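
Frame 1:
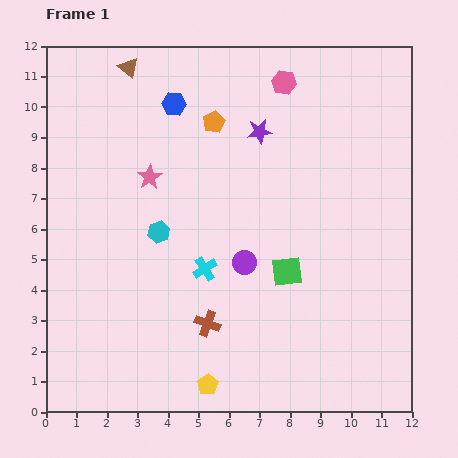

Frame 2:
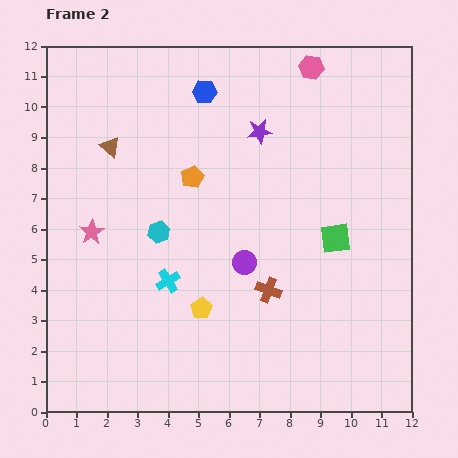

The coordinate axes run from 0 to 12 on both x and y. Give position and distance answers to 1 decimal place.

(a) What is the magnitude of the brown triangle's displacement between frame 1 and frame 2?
2.7

The brown triangle moved from (2.7, 11.3) to (2.1, 8.7), a distance of √(0.6² + 2.6²) ≈ 2.7.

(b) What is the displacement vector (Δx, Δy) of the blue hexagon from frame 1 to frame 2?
(1.0, 0.4)

The blue hexagon was at (4.2, 10.1) in frame 1 and (5.2, 10.5) in frame 2.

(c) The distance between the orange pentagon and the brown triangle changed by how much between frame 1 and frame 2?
-0.4

Distance in frame 1: 3.3. Distance in frame 2: 2.9.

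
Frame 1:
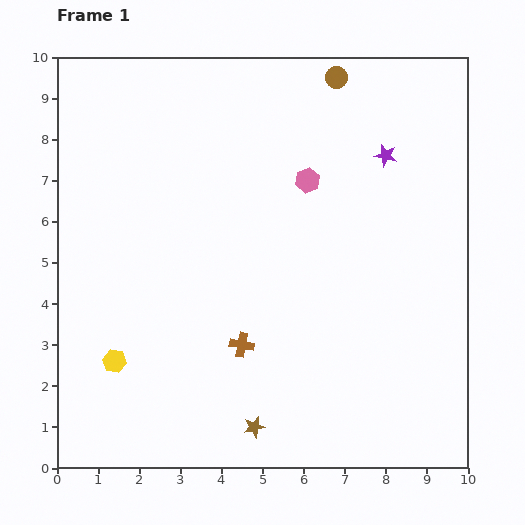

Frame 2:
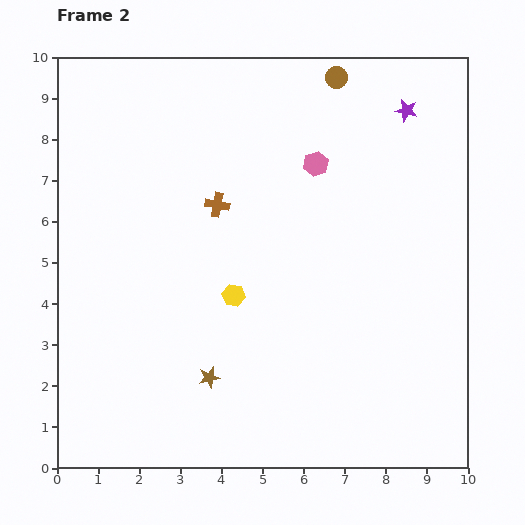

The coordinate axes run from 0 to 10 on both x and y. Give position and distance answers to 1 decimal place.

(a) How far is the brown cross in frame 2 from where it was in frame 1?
3.5

The brown cross moved from (4.5, 3.0) to (3.9, 6.4), a distance of √(0.6² + 3.4²) ≈ 3.5.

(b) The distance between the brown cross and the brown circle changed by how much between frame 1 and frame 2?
-2.7

Distance in frame 1: 6.9. Distance in frame 2: 4.2.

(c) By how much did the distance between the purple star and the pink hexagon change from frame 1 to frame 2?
+0.6

Distance in frame 1: 2.0. Distance in frame 2: 2.6.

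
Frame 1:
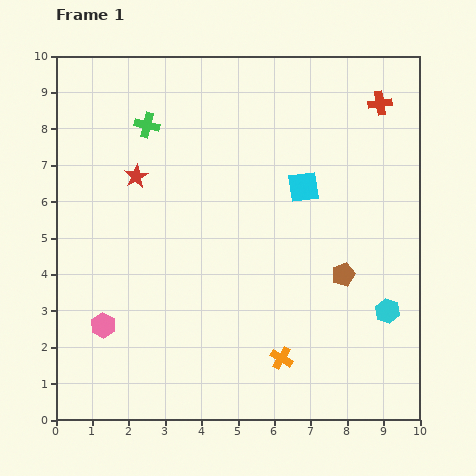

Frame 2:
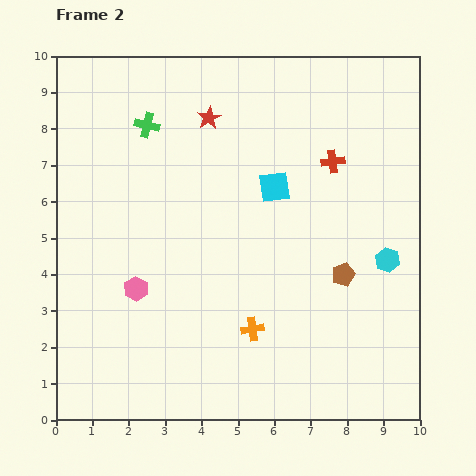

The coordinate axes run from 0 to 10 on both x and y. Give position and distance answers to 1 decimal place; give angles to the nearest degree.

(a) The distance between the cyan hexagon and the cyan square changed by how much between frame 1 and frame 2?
-0.4

Distance in frame 1: 4.1. Distance in frame 2: 3.7.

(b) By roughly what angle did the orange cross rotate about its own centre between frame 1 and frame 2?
39° counter-clockwise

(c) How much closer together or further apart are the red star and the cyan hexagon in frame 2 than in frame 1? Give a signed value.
-1.5

Distance in frame 1: 7.8. Distance in frame 2: 6.3.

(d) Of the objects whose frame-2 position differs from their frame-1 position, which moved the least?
the cyan square

(moved 0.8)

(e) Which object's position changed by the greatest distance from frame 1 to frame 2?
the red star

(moved 2.6; next 2.1)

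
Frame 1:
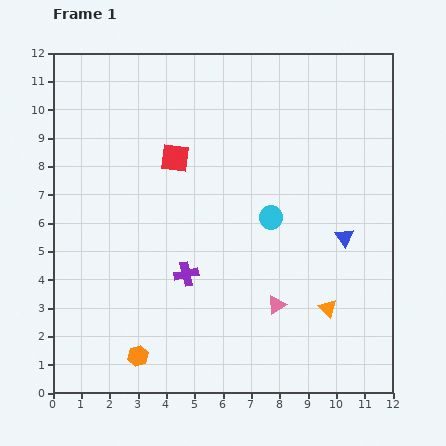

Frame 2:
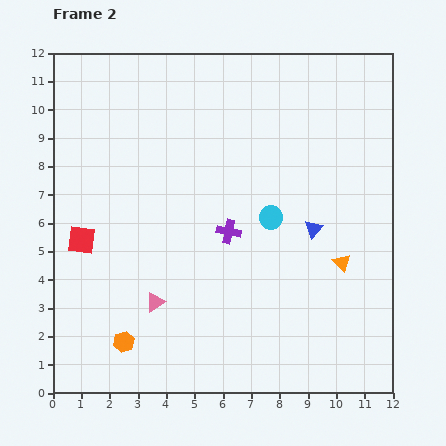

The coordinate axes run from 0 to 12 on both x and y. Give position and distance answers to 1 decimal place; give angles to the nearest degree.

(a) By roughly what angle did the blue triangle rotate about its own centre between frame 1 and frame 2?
16° clockwise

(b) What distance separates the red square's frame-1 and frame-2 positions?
4.4

The red square moved from (4.3, 8.3) to (1.0, 5.4), a distance of √(3.3² + 2.9²) ≈ 4.4.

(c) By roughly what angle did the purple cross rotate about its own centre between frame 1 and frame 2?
24° clockwise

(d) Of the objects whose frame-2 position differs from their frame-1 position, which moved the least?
the orange hexagon

(moved 0.7)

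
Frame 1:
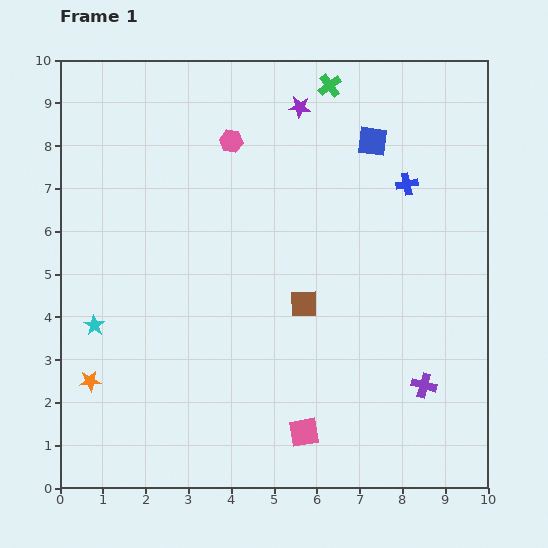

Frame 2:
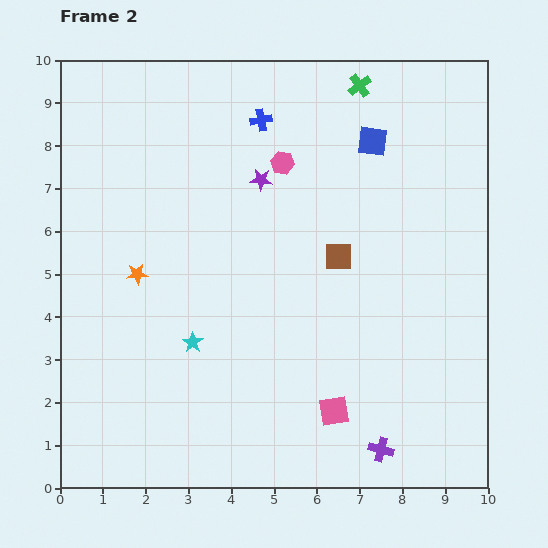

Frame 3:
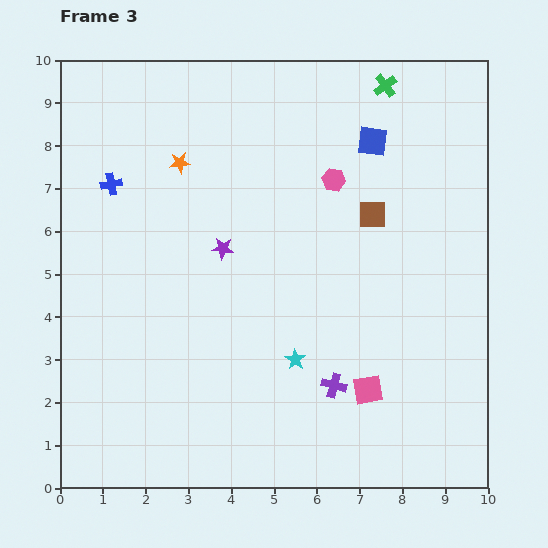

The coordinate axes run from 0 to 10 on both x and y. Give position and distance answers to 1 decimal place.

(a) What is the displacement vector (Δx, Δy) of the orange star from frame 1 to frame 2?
(1.1, 2.5)

The orange star was at (0.7, 2.5) in frame 1 and (1.8, 5.0) in frame 2.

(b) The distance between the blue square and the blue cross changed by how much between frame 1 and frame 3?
+4.9

Distance in frame 1: 1.3. Distance in frame 3: 6.2.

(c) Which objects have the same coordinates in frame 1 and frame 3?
the blue square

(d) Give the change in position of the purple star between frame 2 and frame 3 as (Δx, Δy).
(-0.9, -1.6)

The purple star was at (4.7, 7.2) in frame 2 and (3.8, 5.6) in frame 3.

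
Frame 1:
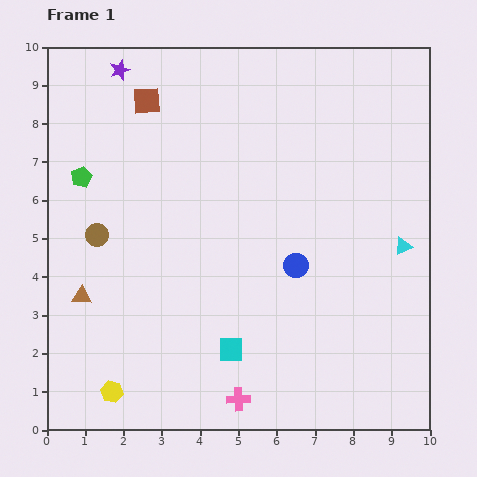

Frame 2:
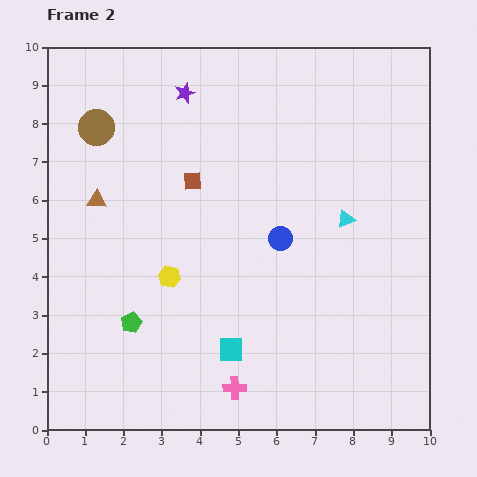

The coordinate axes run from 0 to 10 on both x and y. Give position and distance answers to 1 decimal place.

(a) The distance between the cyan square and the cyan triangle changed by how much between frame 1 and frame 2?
-0.7

Distance in frame 1: 5.2. Distance in frame 2: 4.5.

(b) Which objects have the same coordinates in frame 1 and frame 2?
the cyan square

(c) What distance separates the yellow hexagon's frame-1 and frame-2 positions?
3.4

The yellow hexagon moved from (1.7, 1.0) to (3.2, 4.0), a distance of √(1.5² + 3.0²) ≈ 3.4.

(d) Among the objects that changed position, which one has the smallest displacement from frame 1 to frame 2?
the pink cross

(moved 0.3)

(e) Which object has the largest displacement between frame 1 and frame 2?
the green pentagon

(moved 4.0; next 3.4)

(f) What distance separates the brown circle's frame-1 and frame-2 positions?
2.8

The brown circle moved from (1.3, 5.1) to (1.3, 7.9), a distance of √(0.0² + 2.8²) ≈ 2.8.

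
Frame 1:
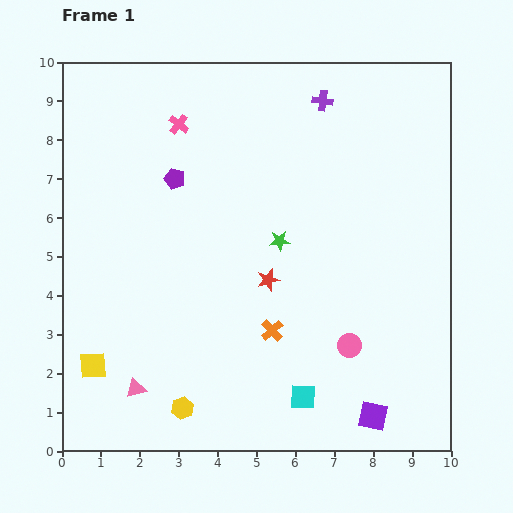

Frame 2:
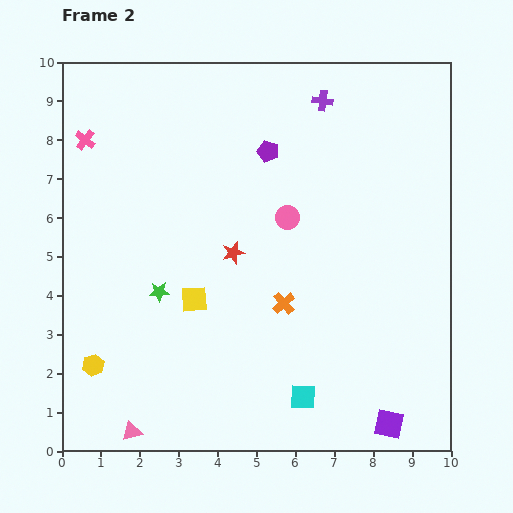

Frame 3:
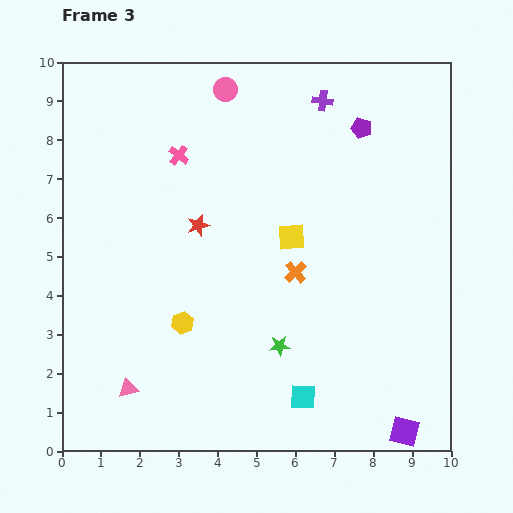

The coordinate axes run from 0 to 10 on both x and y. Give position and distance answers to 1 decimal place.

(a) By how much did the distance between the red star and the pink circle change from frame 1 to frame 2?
-1.0

Distance in frame 1: 2.7. Distance in frame 2: 1.7.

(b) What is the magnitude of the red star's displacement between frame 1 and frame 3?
2.3

The red star moved from (5.3, 4.4) to (3.5, 5.8), a distance of √(1.8² + 1.4²) ≈ 2.3.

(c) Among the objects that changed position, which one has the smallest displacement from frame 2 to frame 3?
the purple square

(moved 0.4)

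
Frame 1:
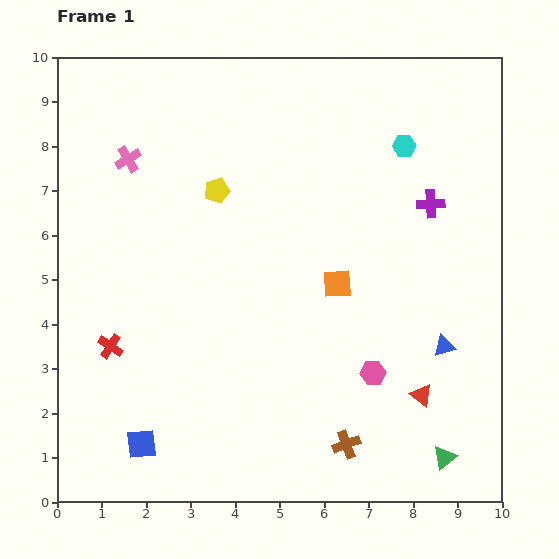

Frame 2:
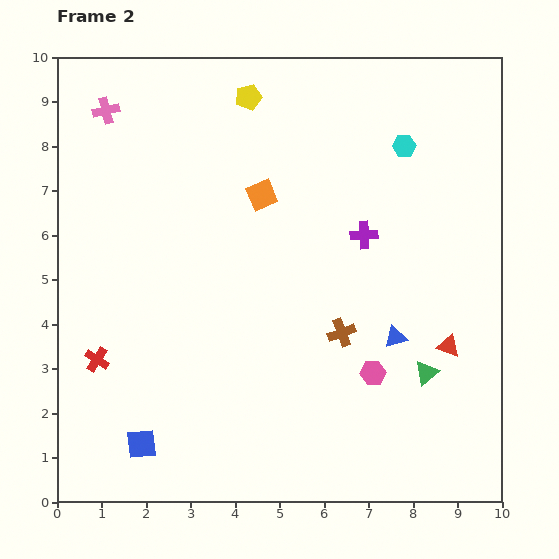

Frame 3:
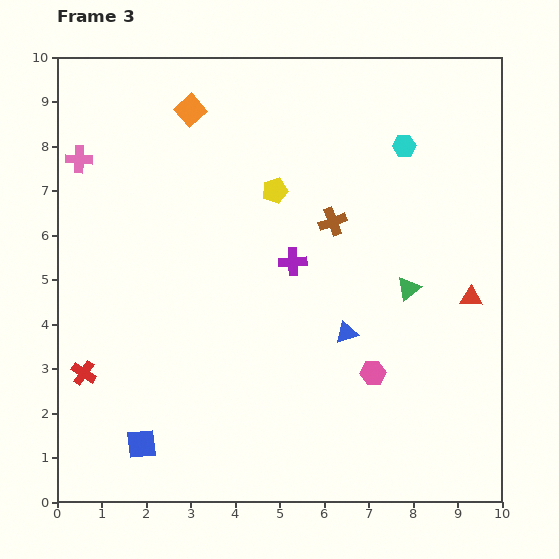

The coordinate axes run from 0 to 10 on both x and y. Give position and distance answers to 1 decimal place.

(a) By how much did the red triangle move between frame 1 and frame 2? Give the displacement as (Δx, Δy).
(0.6, 1.1)

The red triangle was at (8.2, 2.4) in frame 1 and (8.8, 3.5) in frame 2.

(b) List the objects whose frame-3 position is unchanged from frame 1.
the blue square, the cyan hexagon, the pink hexagon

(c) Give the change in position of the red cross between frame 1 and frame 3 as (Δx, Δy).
(-0.6, -0.6)

The red cross was at (1.2, 3.5) in frame 1 and (0.6, 2.9) in frame 3.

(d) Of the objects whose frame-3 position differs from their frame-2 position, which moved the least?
the red cross

(moved 0.4)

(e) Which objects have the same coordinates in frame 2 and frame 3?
the blue square, the cyan hexagon, the pink hexagon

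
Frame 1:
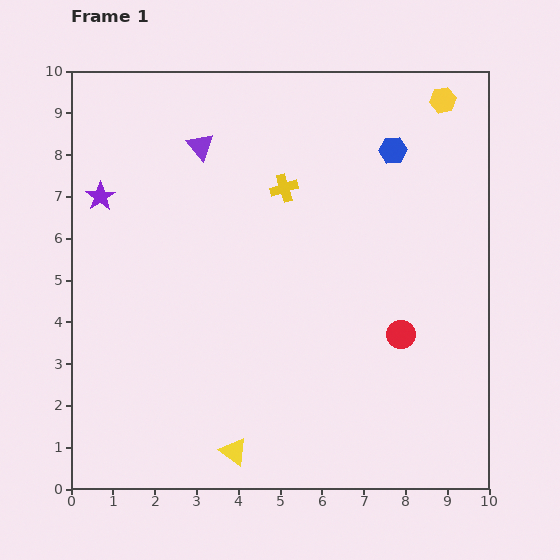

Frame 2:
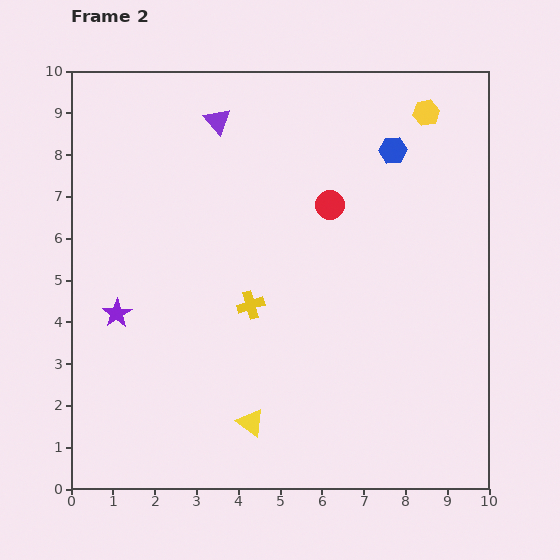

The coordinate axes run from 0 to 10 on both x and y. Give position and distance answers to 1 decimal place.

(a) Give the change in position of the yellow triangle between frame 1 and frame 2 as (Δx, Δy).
(0.4, 0.7)

The yellow triangle was at (3.9, 0.9) in frame 1 and (4.3, 1.6) in frame 2.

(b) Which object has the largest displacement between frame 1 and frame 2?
the red circle

(moved 3.5; next 2.9)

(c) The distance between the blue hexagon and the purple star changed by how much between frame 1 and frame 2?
+0.6

Distance in frame 1: 7.1. Distance in frame 2: 7.7.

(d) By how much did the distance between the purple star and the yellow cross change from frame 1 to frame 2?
-1.2

Distance in frame 1: 4.4. Distance in frame 2: 3.2.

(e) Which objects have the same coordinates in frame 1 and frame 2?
the blue hexagon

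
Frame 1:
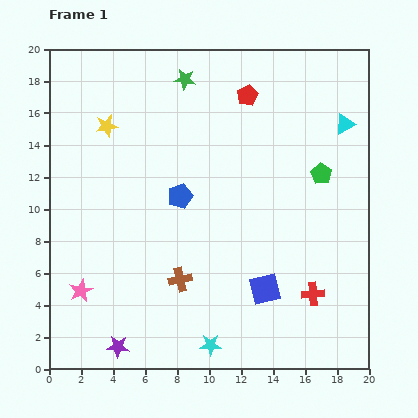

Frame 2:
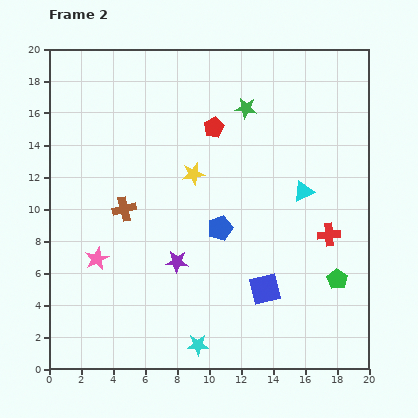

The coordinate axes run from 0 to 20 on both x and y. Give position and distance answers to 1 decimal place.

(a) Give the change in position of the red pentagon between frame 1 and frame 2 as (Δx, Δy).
(-2.1, -2.0)

The red pentagon was at (12.4, 17.1) in frame 1 and (10.3, 15.1) in frame 2.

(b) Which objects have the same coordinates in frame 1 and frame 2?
the blue square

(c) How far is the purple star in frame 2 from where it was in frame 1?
6.5

The purple star moved from (4.3, 1.4) to (8.0, 6.7), a distance of √(3.7² + 5.3²) ≈ 6.5.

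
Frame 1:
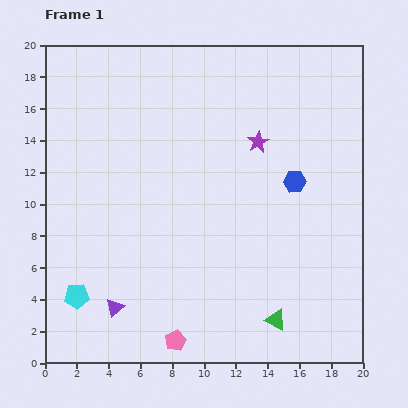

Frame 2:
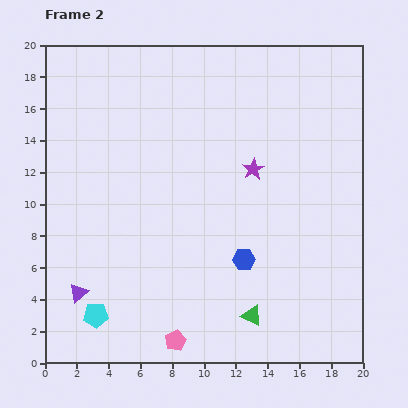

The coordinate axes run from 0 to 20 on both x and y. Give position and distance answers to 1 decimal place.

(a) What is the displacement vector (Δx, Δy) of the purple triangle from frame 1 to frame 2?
(-2.3, 0.9)

The purple triangle was at (4.4, 3.5) in frame 1 and (2.1, 4.4) in frame 2.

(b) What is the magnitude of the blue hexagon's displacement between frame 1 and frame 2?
5.9

The blue hexagon moved from (15.7, 11.4) to (12.5, 6.5), a distance of √(3.2² + 4.9²) ≈ 5.9.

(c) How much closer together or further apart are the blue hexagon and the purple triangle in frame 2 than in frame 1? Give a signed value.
-3.2

Distance in frame 1: 13.8. Distance in frame 2: 10.6.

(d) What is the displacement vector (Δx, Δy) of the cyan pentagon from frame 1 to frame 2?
(1.2, -1.2)

The cyan pentagon was at (2.0, 4.2) in frame 1 and (3.2, 3.0) in frame 2.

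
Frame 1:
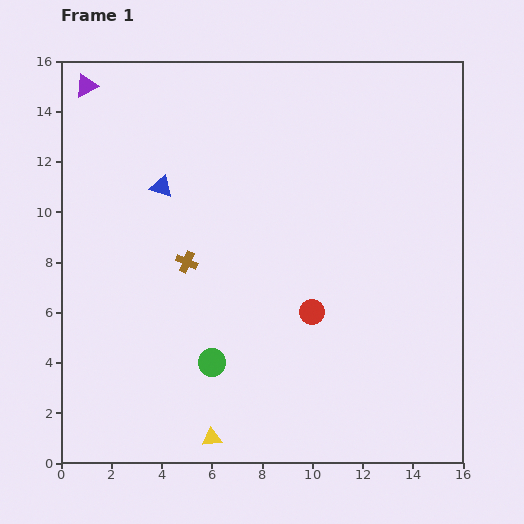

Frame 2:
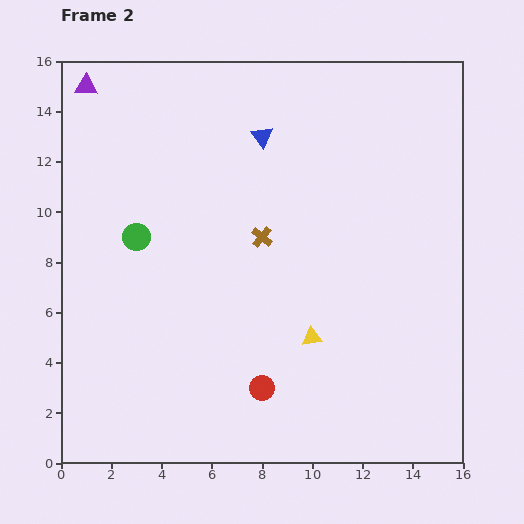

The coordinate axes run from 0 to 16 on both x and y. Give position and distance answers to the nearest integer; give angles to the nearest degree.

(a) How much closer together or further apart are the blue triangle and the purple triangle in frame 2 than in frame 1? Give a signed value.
+2

Distance in frame 1: 5. Distance in frame 2: 7.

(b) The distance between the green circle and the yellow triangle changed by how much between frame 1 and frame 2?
+5

Distance in frame 1: 3. Distance in frame 2: 8.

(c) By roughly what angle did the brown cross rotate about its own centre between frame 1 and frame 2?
16° clockwise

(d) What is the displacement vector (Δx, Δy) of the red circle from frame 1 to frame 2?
(-2, -3)

The red circle was at (10, 6) in frame 1 and (8, 3) in frame 2.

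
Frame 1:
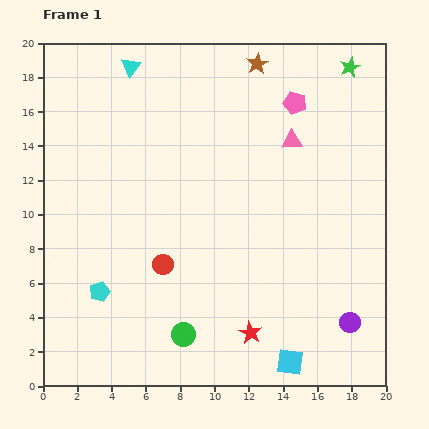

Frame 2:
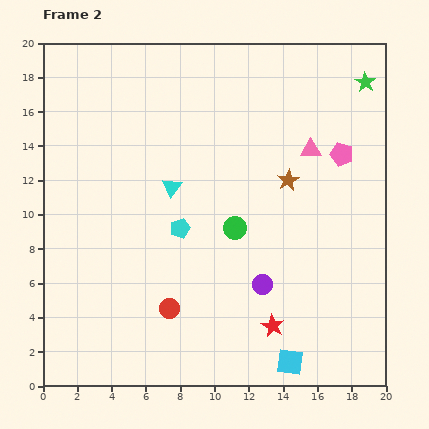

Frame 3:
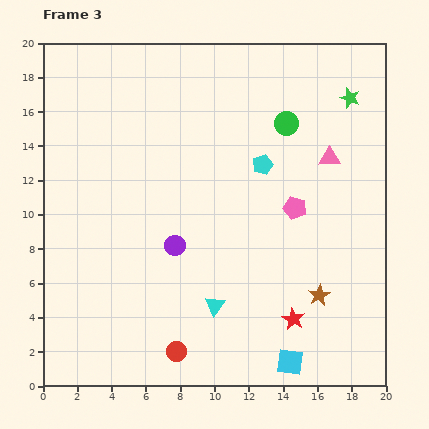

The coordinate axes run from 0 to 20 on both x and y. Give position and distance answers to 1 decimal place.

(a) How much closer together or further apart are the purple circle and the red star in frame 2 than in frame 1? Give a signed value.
-3.3

Distance in frame 1: 5.8. Distance in frame 2: 2.5.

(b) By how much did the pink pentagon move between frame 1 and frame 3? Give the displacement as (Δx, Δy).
(0.0, -6.1)

The pink pentagon was at (14.7, 16.5) in frame 1 and (14.7, 10.4) in frame 3.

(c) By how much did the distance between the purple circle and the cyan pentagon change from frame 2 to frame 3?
+1.1

Distance in frame 2: 5.8. Distance in frame 3: 6.9.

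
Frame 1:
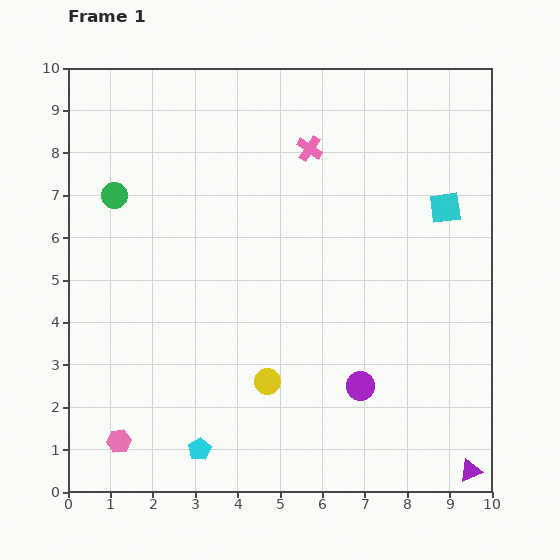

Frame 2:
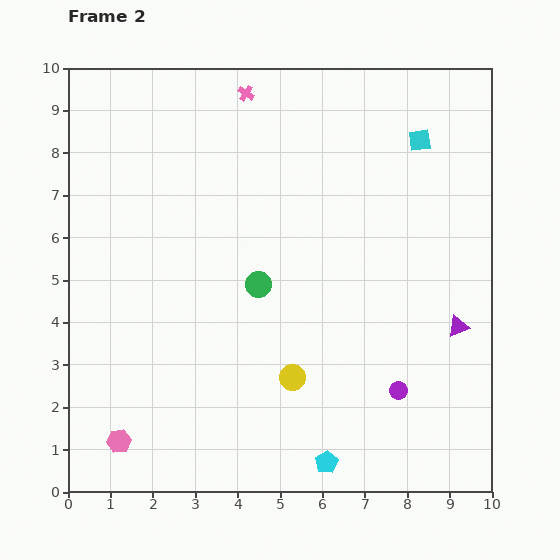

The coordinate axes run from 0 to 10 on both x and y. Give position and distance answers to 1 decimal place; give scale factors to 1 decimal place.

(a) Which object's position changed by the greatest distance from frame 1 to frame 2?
the green circle

(moved 4.0; next 3.4)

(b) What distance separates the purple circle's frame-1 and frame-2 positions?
0.9

The purple circle moved from (6.9, 2.5) to (7.8, 2.4), a distance of √(0.9² + 0.1²) ≈ 0.9.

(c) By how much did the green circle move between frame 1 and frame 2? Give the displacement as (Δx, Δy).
(3.4, -2.1)

The green circle was at (1.1, 7.0) in frame 1 and (4.5, 4.9) in frame 2.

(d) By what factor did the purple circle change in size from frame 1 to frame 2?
0.6×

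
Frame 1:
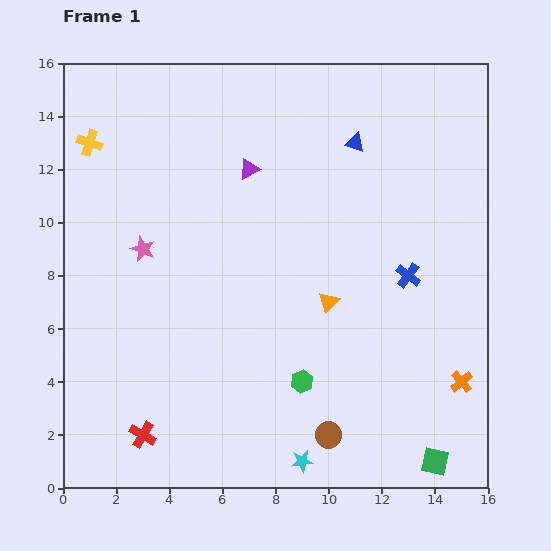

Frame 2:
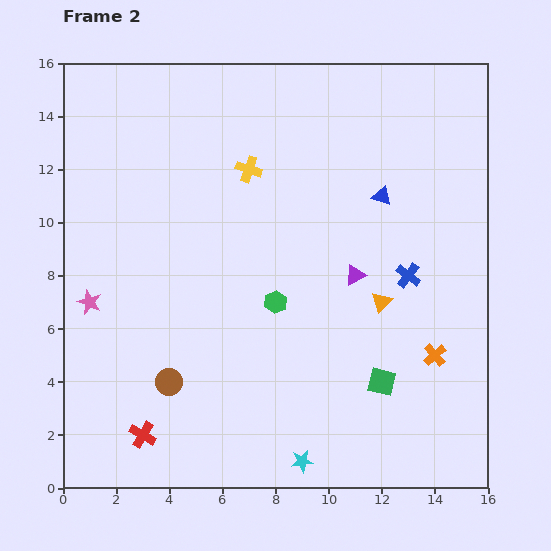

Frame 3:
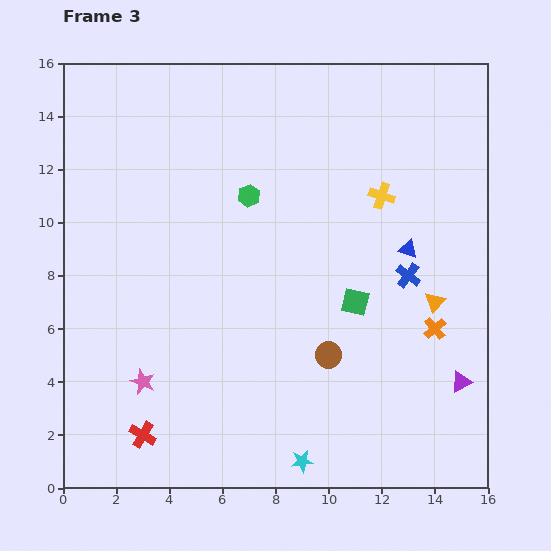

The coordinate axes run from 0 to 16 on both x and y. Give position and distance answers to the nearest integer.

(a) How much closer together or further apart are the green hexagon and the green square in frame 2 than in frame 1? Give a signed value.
-1

Distance in frame 1: 6. Distance in frame 2: 5.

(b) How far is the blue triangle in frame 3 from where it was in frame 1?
4

The blue triangle moved from (11, 13) to (13, 9), a distance of √(2² + 4²) ≈ 4.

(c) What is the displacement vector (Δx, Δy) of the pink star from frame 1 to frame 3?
(0, -5)

The pink star was at (3, 9) in frame 1 and (3, 4) in frame 3.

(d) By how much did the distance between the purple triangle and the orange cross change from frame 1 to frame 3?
-9

Distance in frame 1: 11. Distance in frame 3: 2.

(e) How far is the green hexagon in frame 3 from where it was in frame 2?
4

The green hexagon moved from (8, 7) to (7, 11), a distance of √(1² + 4²) ≈ 4.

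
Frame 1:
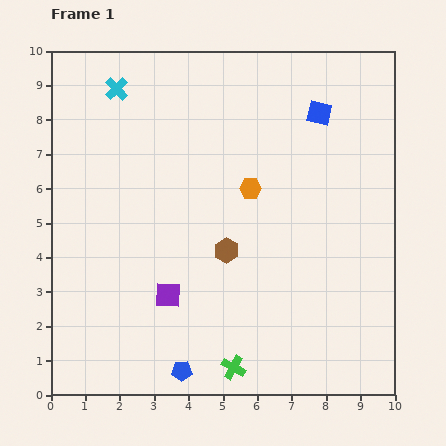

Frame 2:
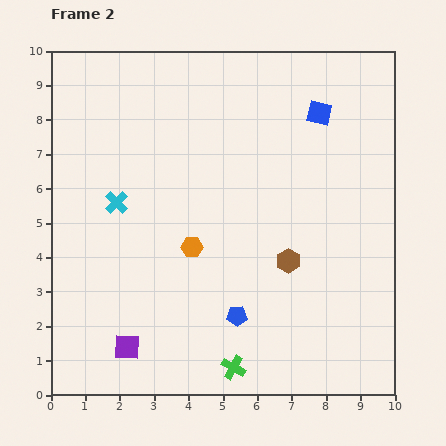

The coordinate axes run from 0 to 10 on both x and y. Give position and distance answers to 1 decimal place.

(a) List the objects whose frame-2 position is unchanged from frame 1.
the green cross, the blue square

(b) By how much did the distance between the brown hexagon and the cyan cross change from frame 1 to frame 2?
-0.4

Distance in frame 1: 5.7. Distance in frame 2: 5.3.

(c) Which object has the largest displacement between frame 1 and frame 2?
the cyan cross

(moved 3.3; next 2.4)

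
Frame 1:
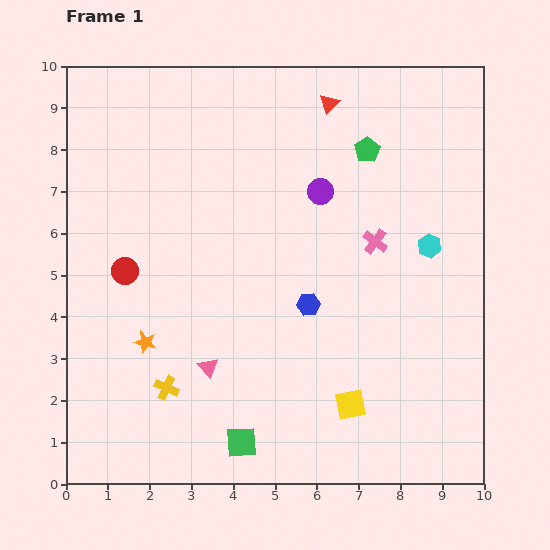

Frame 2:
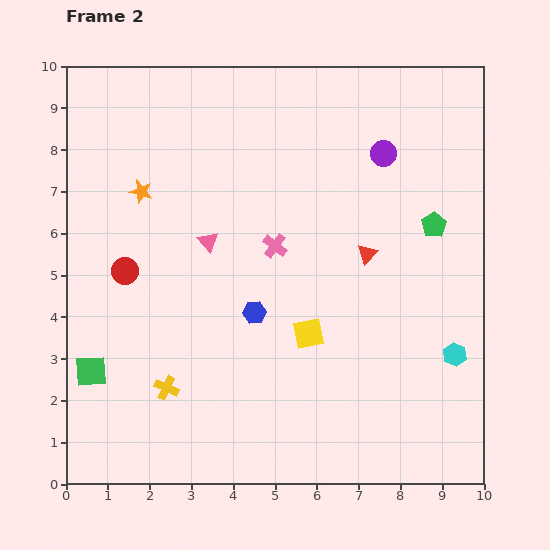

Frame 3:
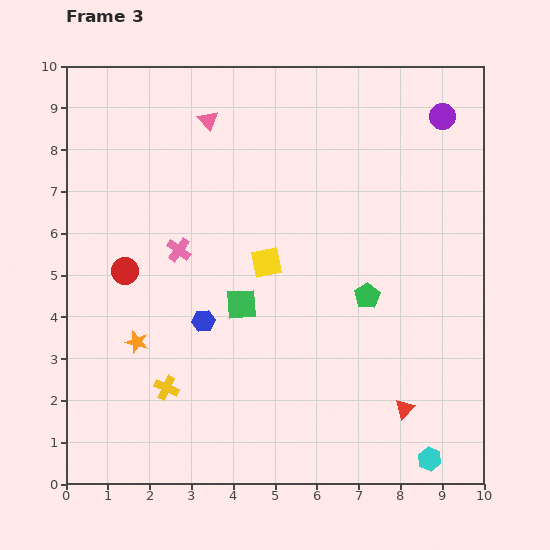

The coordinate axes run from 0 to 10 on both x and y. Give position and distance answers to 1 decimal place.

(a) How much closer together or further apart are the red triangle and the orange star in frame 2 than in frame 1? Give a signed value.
-1.6

Distance in frame 1: 7.2. Distance in frame 2: 5.6.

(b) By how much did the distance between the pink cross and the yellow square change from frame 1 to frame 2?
-1.7

Distance in frame 1: 3.9. Distance in frame 2: 2.2.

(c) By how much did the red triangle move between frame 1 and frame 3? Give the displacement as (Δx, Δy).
(1.8, -7.3)

The red triangle was at (6.3, 9.1) in frame 1 and (8.1, 1.8) in frame 3.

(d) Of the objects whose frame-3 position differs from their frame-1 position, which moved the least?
the orange star

(moved 0.2)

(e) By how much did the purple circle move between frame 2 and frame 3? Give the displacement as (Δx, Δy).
(1.4, 0.9)

The purple circle was at (7.6, 7.9) in frame 2 and (9.0, 8.8) in frame 3.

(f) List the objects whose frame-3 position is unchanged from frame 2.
the red circle, the yellow cross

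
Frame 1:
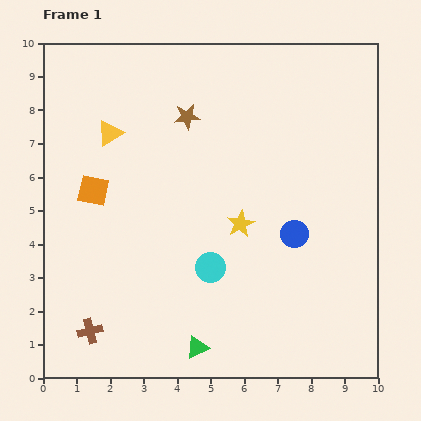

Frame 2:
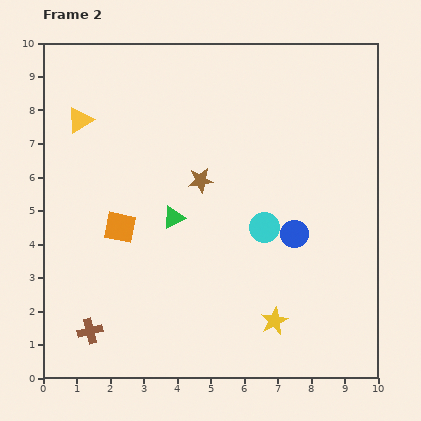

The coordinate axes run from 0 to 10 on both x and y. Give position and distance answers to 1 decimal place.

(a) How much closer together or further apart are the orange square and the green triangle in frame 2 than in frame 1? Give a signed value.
-4.0

Distance in frame 1: 5.6. Distance in frame 2: 1.6.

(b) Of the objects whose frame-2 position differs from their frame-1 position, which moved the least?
the yellow triangle

(moved 1.0)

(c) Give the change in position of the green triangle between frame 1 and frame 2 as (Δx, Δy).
(-0.7, 3.9)

The green triangle was at (4.6, 0.9) in frame 1 and (3.9, 4.8) in frame 2.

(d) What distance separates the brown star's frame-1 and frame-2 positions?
1.9

The brown star moved from (4.3, 7.8) to (4.7, 5.9), a distance of √(0.4² + 1.9²) ≈ 1.9.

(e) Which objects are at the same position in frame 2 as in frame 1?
the brown cross, the blue circle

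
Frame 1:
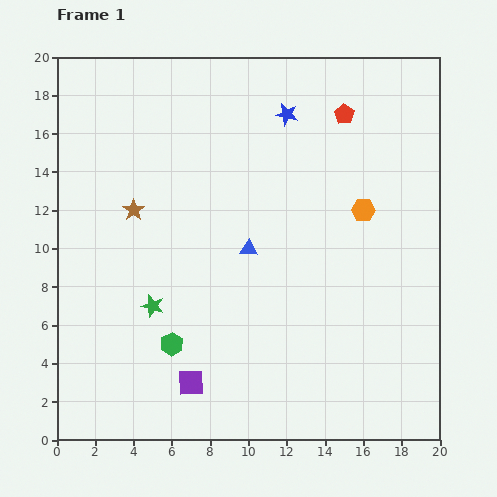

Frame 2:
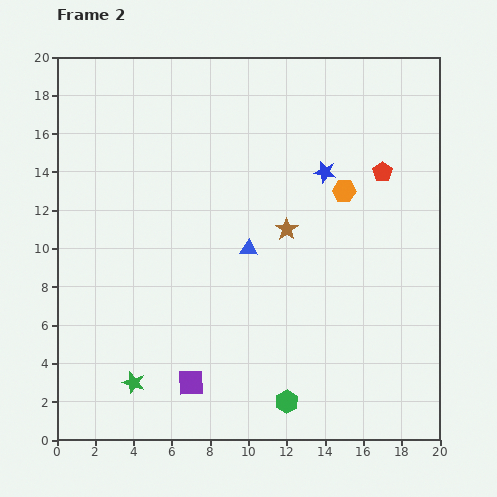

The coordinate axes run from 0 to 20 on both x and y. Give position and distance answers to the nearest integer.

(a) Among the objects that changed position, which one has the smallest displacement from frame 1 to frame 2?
the orange hexagon

(moved 1)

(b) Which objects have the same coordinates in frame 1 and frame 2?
the blue triangle, the purple square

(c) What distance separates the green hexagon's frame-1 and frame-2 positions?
7

The green hexagon moved from (6, 5) to (12, 2), a distance of √(6² + 3²) ≈ 7.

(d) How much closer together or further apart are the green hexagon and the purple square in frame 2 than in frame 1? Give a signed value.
+3

Distance in frame 1: 2. Distance in frame 2: 5.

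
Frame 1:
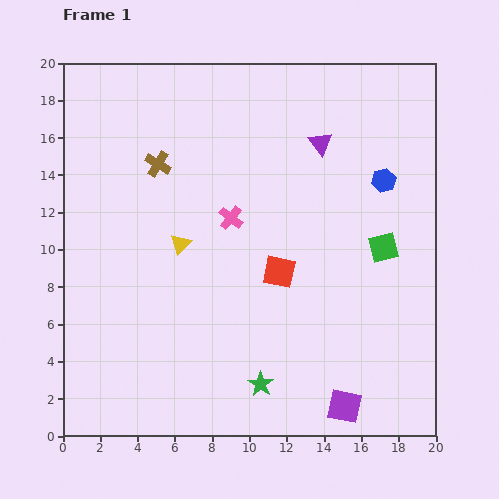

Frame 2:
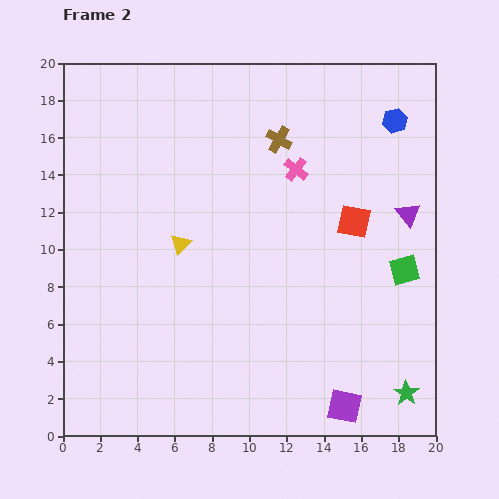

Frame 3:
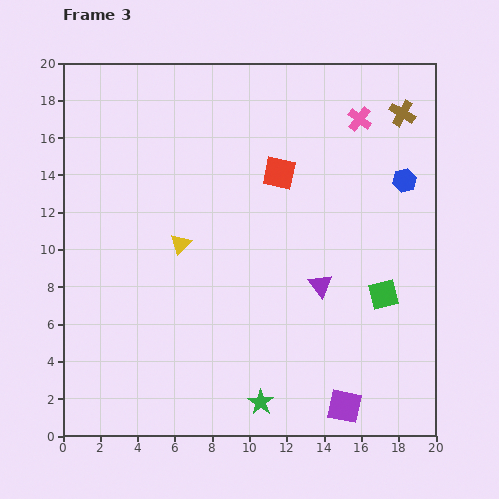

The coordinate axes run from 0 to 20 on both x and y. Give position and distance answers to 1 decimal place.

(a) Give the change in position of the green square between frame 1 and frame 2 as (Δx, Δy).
(1.1, -1.2)

The green square was at (17.2, 10.1) in frame 1 and (18.3, 8.9) in frame 2.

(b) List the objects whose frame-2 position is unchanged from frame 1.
the yellow triangle, the purple square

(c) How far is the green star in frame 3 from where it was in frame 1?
1.0

The green star moved from (10.6, 2.8) to (10.6, 1.8), a distance of √(0.0² + 1.0²) ≈ 1.0.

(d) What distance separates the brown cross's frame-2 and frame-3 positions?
6.7

The brown cross moved from (11.6, 15.9) to (18.2, 17.3), a distance of √(6.6² + 1.4²) ≈ 6.7.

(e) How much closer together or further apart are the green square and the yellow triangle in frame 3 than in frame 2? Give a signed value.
-0.9

Distance in frame 2: 12.1. Distance in frame 3: 11.2.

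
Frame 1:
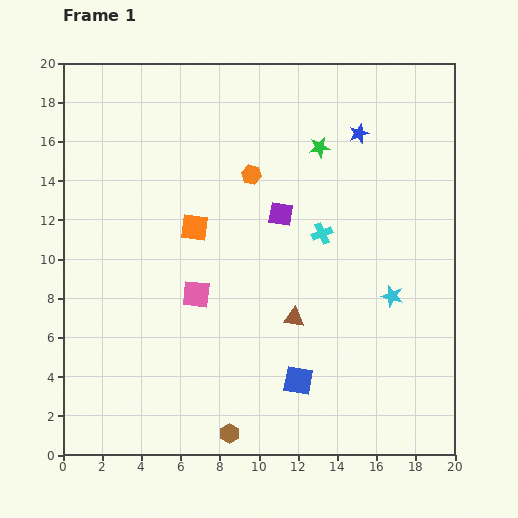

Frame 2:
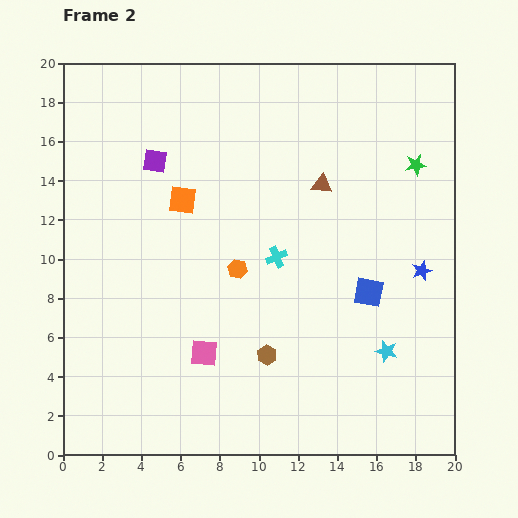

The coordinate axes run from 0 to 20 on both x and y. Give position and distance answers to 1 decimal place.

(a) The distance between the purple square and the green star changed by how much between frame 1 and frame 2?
+9.4

Distance in frame 1: 3.9. Distance in frame 2: 13.3.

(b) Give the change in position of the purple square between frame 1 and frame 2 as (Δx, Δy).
(-6.4, 2.7)

The purple square was at (11.1, 12.3) in frame 1 and (4.7, 15.0) in frame 2.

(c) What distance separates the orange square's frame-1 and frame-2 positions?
1.5

The orange square moved from (6.7, 11.6) to (6.1, 13.0), a distance of √(0.6² + 1.4²) ≈ 1.5.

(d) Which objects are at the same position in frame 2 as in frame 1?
none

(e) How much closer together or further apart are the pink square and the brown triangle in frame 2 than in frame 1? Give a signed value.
+5.4

Distance in frame 1: 5.1. Distance in frame 2: 10.5.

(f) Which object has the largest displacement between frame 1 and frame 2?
the blue star

(moved 7.7; next 6.9)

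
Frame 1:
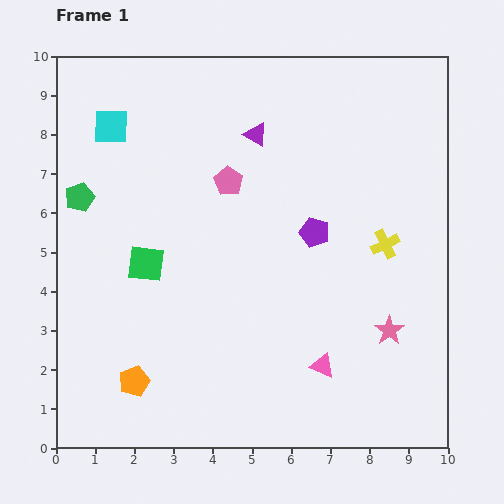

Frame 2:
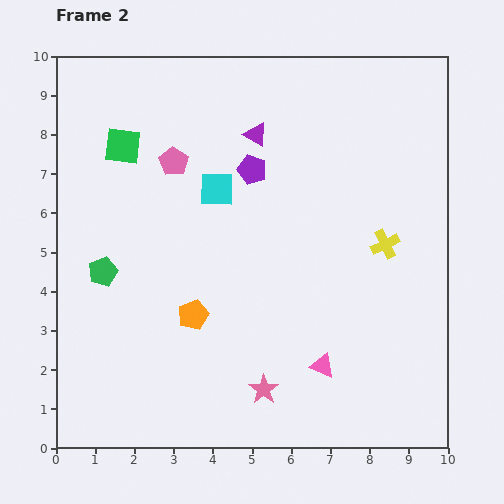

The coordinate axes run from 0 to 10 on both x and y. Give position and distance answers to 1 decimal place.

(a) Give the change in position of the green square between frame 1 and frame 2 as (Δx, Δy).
(-0.6, 3.0)

The green square was at (2.3, 4.7) in frame 1 and (1.7, 7.7) in frame 2.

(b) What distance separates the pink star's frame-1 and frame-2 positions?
3.5

The pink star moved from (8.5, 3.0) to (5.3, 1.5), a distance of √(3.2² + 1.5²) ≈ 3.5.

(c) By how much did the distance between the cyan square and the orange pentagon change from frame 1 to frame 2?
-3.2

Distance in frame 1: 6.5. Distance in frame 2: 3.3.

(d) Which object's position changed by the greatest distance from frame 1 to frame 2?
the pink star

(moved 3.5; next 3.1)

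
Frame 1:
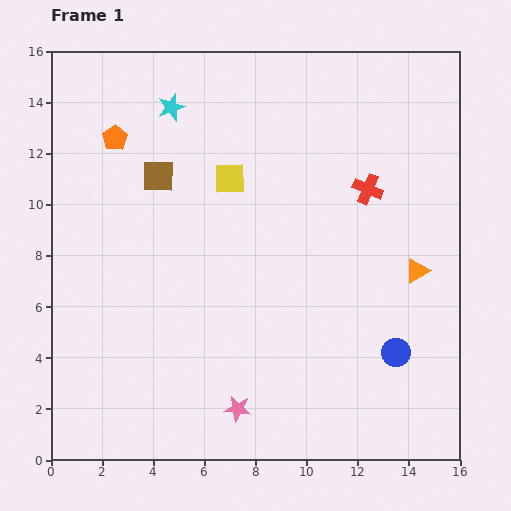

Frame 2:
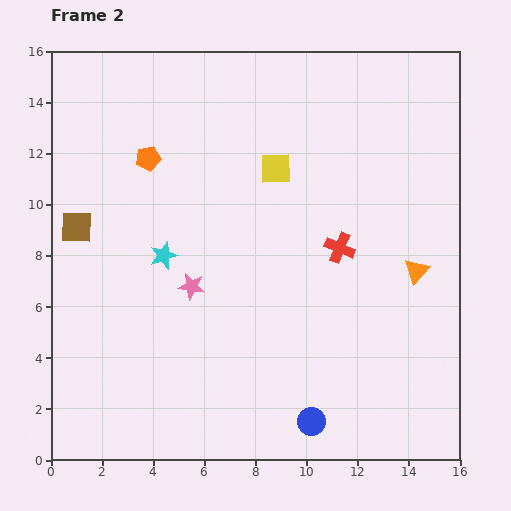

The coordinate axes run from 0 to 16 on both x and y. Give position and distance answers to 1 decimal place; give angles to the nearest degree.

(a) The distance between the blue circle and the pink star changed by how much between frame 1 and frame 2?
+0.5

Distance in frame 1: 6.6. Distance in frame 2: 7.1.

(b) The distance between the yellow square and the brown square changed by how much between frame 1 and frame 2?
+5.3

Distance in frame 1: 2.8. Distance in frame 2: 8.1.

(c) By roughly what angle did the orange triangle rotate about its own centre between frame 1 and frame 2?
16° counter-clockwise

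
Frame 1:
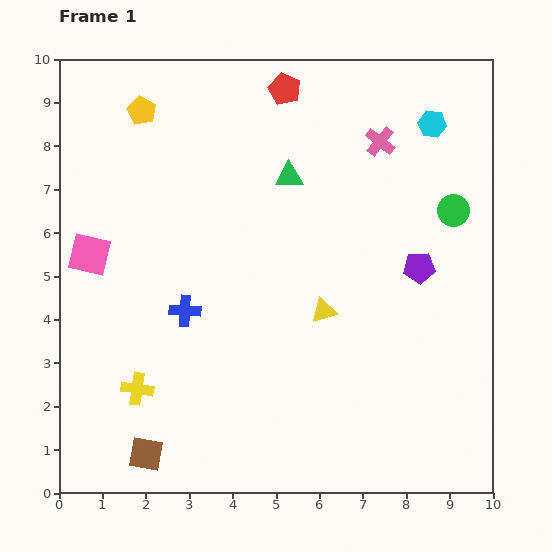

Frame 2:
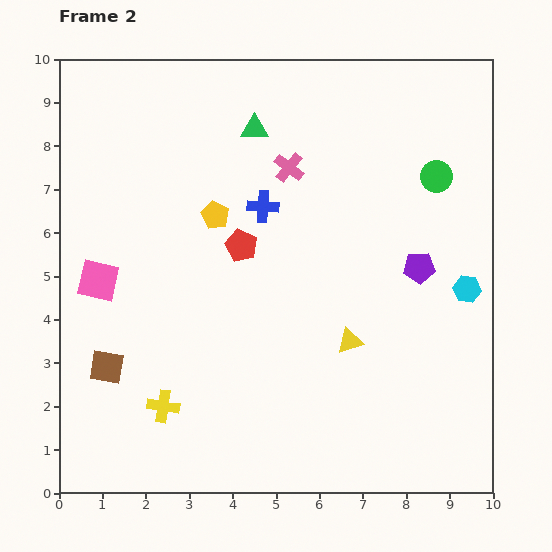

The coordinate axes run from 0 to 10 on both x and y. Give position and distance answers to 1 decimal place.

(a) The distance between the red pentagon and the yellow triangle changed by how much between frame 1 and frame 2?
-1.9

Distance in frame 1: 5.2. Distance in frame 2: 3.3.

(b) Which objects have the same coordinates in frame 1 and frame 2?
the purple pentagon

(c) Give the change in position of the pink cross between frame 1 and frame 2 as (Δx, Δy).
(-2.1, -0.6)

The pink cross was at (7.4, 8.1) in frame 1 and (5.3, 7.5) in frame 2.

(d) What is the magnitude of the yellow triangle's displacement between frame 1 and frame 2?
0.9

The yellow triangle moved from (6.1, 4.2) to (6.7, 3.5), a distance of √(0.6² + 0.7²) ≈ 0.9.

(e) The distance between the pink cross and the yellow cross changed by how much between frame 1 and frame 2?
-1.8

Distance in frame 1: 8.0. Distance in frame 2: 6.2.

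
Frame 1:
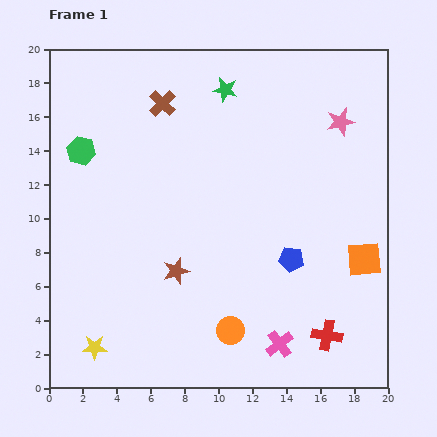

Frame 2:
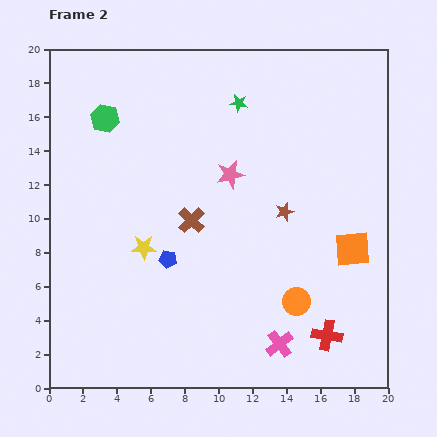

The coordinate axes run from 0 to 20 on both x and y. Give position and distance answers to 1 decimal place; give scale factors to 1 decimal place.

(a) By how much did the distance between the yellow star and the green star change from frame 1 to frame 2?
-6.8

Distance in frame 1: 17.0. Distance in frame 2: 10.2.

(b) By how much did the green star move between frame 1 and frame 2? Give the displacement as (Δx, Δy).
(0.8, -0.8)

The green star was at (10.4, 17.6) in frame 1 and (11.2, 16.8) in frame 2.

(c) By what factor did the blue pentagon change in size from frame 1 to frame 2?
0.7×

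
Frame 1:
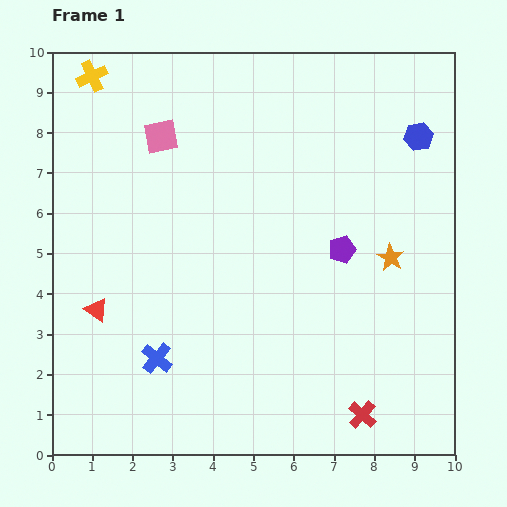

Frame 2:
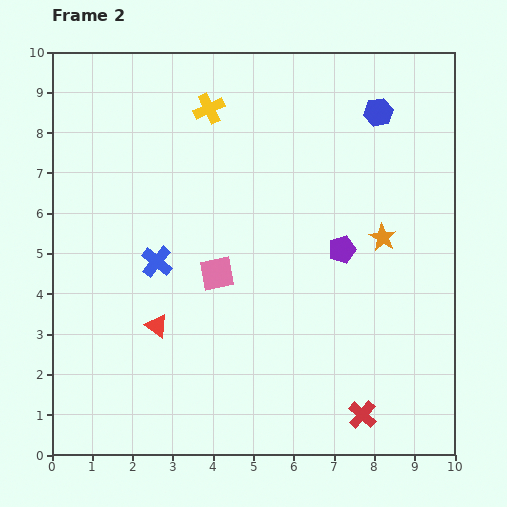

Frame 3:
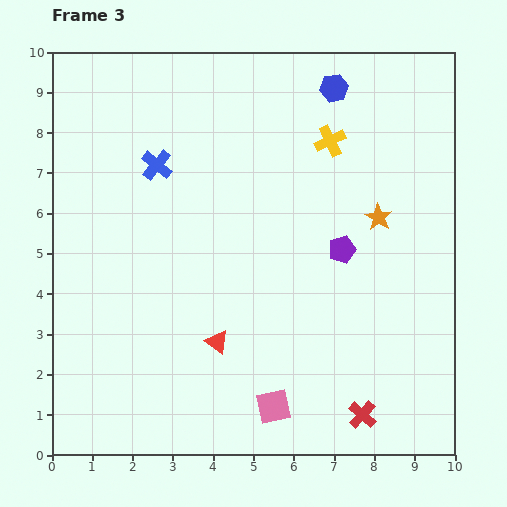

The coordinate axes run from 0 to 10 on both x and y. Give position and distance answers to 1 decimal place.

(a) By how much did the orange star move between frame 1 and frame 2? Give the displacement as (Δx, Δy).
(-0.2, 0.5)

The orange star was at (8.4, 4.9) in frame 1 and (8.2, 5.4) in frame 2.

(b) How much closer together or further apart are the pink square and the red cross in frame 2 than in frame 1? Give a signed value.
-3.5

Distance in frame 1: 8.5. Distance in frame 2: 5.0.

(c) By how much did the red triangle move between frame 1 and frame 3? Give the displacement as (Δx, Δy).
(3.0, -0.8)

The red triangle was at (1.1, 3.6) in frame 1 and (4.1, 2.8) in frame 3.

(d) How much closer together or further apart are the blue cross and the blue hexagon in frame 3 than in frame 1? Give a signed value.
-3.7

Distance in frame 1: 8.5. Distance in frame 3: 4.8.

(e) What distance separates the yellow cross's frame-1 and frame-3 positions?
6.1

The yellow cross moved from (1.0, 9.4) to (6.9, 7.8), a distance of √(5.9² + 1.6²) ≈ 6.1.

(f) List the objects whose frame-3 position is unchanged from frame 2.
the red cross, the purple pentagon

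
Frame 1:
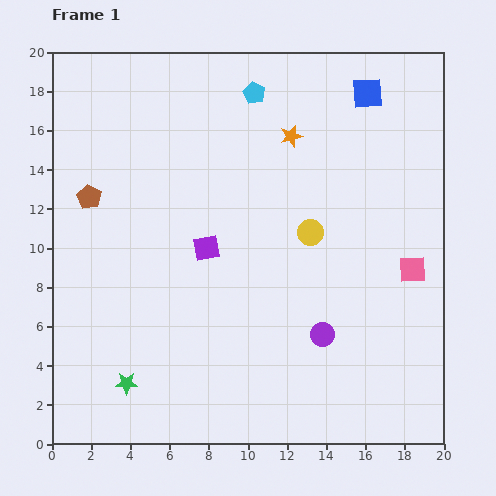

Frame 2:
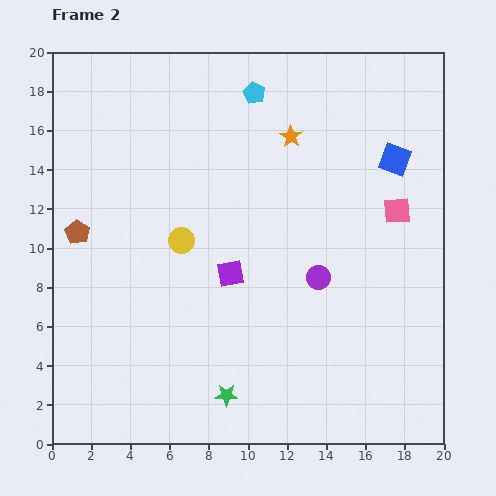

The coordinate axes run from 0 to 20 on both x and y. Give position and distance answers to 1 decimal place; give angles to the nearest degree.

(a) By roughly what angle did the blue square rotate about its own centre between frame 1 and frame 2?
23° clockwise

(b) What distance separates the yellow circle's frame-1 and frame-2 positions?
6.6

The yellow circle moved from (13.2, 10.8) to (6.6, 10.4), a distance of √(6.6² + 0.4²) ≈ 6.6.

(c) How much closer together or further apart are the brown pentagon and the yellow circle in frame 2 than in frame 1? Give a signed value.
-6.1

Distance in frame 1: 11.4. Distance in frame 2: 5.3.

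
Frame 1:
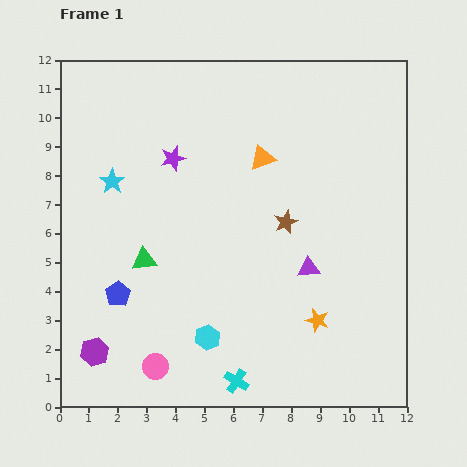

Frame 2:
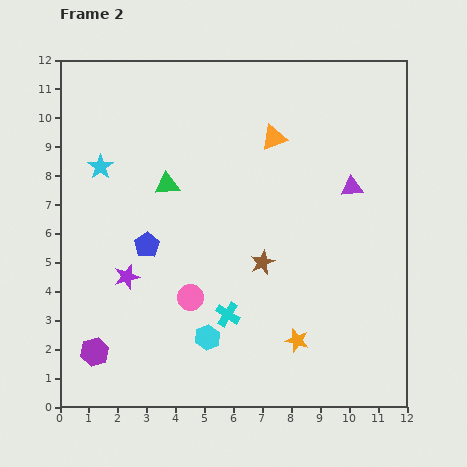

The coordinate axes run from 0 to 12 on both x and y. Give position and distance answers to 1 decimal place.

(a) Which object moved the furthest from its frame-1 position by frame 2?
the purple star

(moved 4.4; next 3.2)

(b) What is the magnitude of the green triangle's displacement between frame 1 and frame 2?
2.7

The green triangle moved from (2.9, 5.1) to (3.7, 7.7), a distance of √(0.8² + 2.6²) ≈ 2.7.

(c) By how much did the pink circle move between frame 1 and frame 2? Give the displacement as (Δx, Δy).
(1.2, 2.4)

The pink circle was at (3.3, 1.4) in frame 1 and (4.5, 3.8) in frame 2.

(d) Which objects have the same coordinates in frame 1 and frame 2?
the cyan hexagon, the purple hexagon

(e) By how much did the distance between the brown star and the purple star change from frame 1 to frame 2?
+0.2

Distance in frame 1: 4.5. Distance in frame 2: 4.7.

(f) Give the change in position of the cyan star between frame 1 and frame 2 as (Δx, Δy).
(-0.4, 0.5)

The cyan star was at (1.8, 7.8) in frame 1 and (1.4, 8.3) in frame 2.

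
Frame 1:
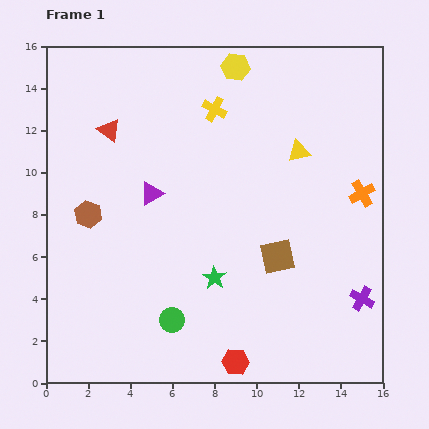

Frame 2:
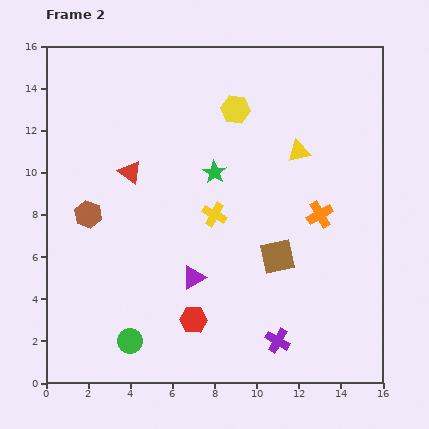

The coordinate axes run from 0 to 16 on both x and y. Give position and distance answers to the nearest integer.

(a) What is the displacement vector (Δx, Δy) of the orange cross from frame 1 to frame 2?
(-2, -1)

The orange cross was at (15, 9) in frame 1 and (13, 8) in frame 2.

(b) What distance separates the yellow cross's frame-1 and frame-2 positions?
5

The yellow cross moved from (8, 13) to (8, 8), a distance of √(0² + 5²) ≈ 5.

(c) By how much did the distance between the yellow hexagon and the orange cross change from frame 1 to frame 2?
-2

Distance in frame 1: 8. Distance in frame 2: 6.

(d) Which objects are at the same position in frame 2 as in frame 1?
the brown square, the brown hexagon, the yellow triangle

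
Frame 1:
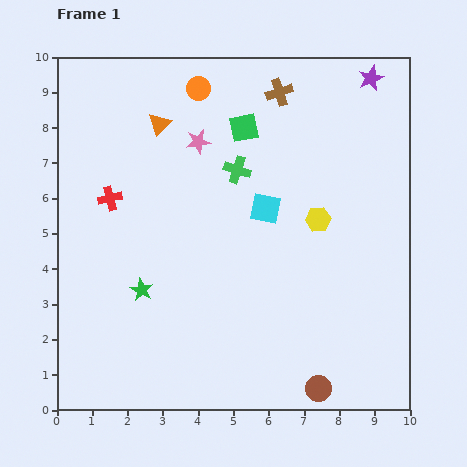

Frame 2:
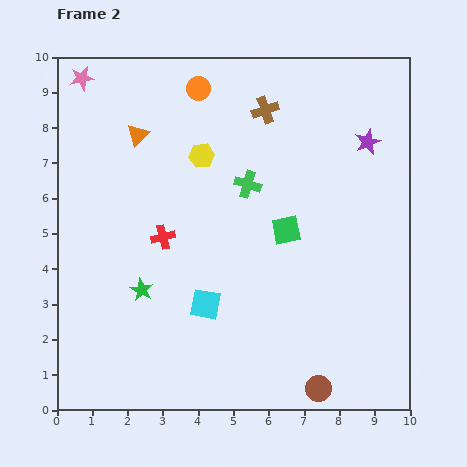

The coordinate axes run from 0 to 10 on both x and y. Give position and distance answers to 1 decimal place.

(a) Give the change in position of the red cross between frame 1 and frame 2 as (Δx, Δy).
(1.5, -1.1)

The red cross was at (1.5, 6.0) in frame 1 and (3.0, 4.9) in frame 2.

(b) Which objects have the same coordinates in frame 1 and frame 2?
the green star, the brown circle, the orange circle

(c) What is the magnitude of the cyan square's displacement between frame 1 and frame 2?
3.2

The cyan square moved from (5.9, 5.7) to (4.2, 3.0), a distance of √(1.7² + 2.7²) ≈ 3.2.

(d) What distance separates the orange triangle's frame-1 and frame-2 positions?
0.7

The orange triangle moved from (2.9, 8.1) to (2.3, 7.8), a distance of √(0.6² + 0.3²) ≈ 0.7.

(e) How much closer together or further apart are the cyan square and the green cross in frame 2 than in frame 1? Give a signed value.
+2.2

Distance in frame 1: 1.4. Distance in frame 2: 3.6.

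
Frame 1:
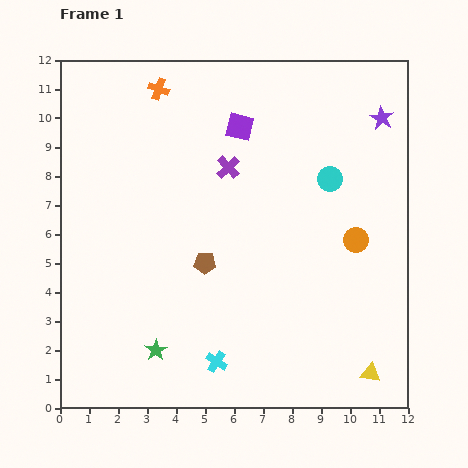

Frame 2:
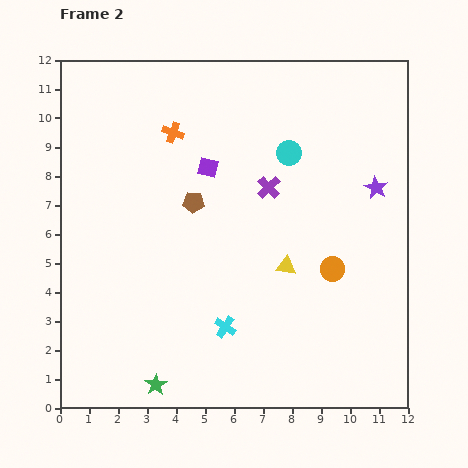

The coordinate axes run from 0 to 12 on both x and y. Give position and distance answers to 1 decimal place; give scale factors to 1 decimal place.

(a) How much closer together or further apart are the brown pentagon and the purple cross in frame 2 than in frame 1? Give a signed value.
-0.8

Distance in frame 1: 3.4. Distance in frame 2: 2.6.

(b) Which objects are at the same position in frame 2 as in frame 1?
none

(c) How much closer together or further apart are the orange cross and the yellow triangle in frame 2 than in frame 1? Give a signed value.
-6.2

Distance in frame 1: 12.2. Distance in frame 2: 6.0.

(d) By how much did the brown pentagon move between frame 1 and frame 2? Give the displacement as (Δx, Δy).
(-0.4, 2.1)

The brown pentagon was at (5.0, 5.0) in frame 1 and (4.6, 7.1) in frame 2.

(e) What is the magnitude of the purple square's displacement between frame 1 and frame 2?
1.8

The purple square moved from (6.2, 9.7) to (5.1, 8.3), a distance of √(1.1² + 1.4²) ≈ 1.8.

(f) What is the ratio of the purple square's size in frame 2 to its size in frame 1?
0.7×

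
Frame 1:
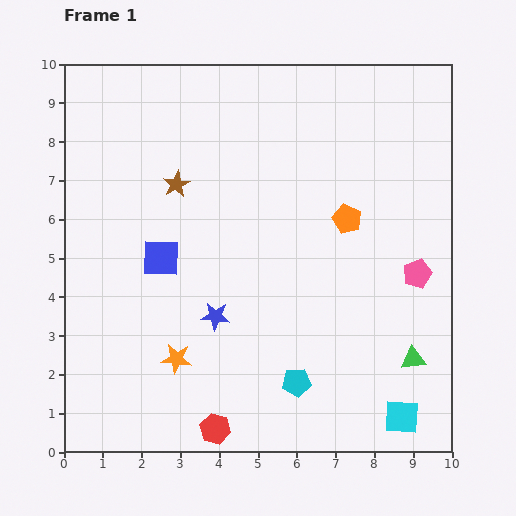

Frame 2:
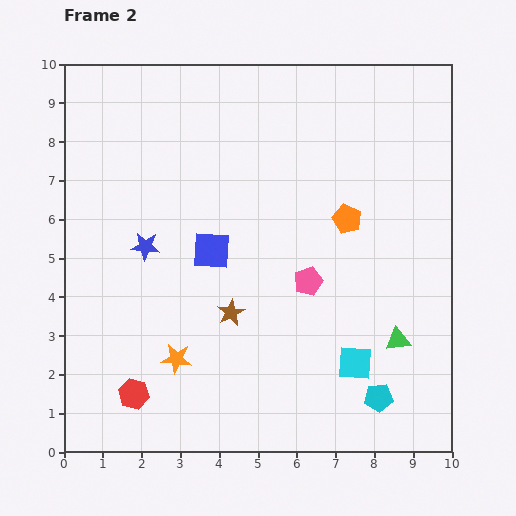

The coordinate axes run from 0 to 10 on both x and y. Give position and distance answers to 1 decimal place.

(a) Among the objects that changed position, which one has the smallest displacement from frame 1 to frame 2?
the green triangle

(moved 0.6)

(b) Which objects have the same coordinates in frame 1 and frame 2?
the orange star, the orange pentagon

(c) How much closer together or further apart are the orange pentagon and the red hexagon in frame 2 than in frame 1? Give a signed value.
+0.7

Distance in frame 1: 6.4. Distance in frame 2: 7.1.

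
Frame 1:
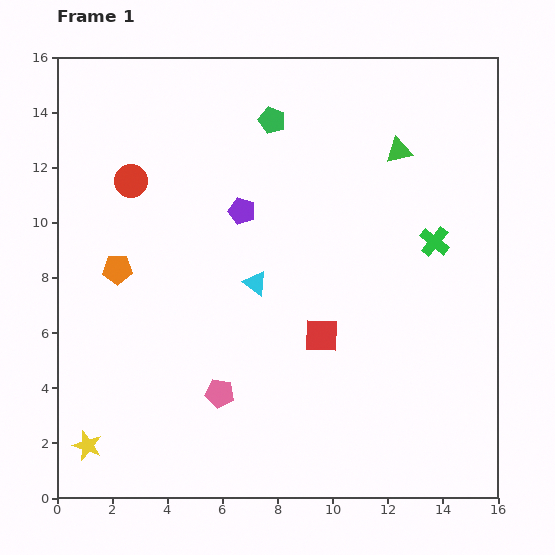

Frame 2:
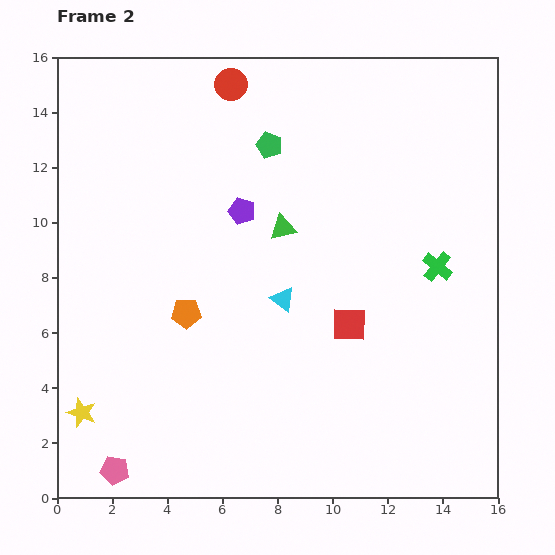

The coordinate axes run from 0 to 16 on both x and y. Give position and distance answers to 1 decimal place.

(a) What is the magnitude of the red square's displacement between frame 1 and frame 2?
1.1

The red square moved from (9.6, 5.9) to (10.6, 6.3), a distance of √(1.0² + 0.4²) ≈ 1.1.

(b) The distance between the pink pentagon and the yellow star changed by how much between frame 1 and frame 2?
-2.8

Distance in frame 1: 5.2. Distance in frame 2: 2.4.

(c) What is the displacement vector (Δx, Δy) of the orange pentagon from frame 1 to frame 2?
(2.5, -1.6)

The orange pentagon was at (2.2, 8.3) in frame 1 and (4.7, 6.7) in frame 2.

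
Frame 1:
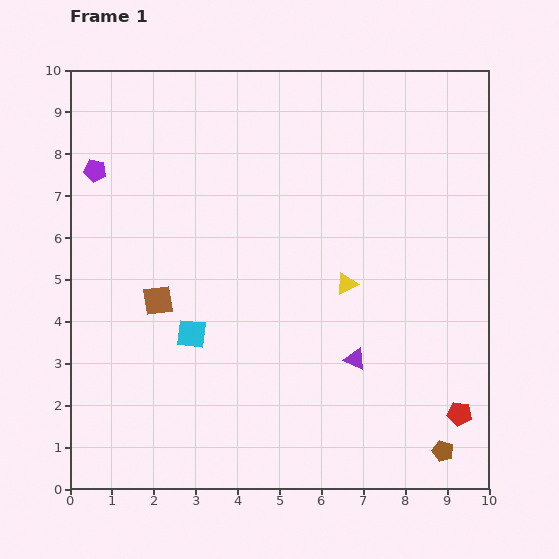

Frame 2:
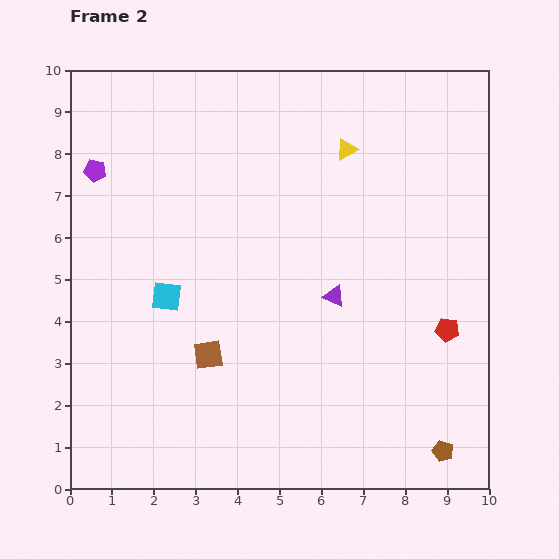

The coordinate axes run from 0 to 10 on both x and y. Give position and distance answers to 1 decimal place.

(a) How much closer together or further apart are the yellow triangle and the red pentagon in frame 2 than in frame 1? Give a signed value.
+0.8

Distance in frame 1: 4.1. Distance in frame 2: 4.9.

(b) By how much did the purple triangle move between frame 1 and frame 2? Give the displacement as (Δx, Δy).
(-0.5, 1.5)

The purple triangle was at (6.8, 3.1) in frame 1 and (6.3, 4.6) in frame 2.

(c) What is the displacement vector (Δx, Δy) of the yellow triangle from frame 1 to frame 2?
(0.0, 3.2)

The yellow triangle was at (6.6, 4.9) in frame 1 and (6.6, 8.1) in frame 2.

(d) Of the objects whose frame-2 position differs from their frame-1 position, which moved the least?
the cyan square

(moved 1.1)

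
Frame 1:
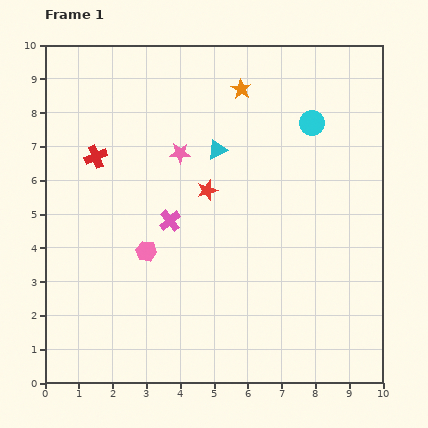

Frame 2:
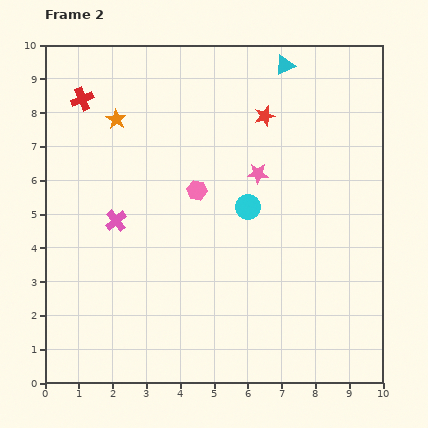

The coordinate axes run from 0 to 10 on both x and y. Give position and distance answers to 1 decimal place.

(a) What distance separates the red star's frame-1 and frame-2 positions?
2.8

The red star moved from (4.8, 5.7) to (6.5, 7.9), a distance of √(1.7² + 2.2²) ≈ 2.8.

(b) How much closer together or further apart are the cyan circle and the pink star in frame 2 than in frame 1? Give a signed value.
-3.0

Distance in frame 1: 4.0. Distance in frame 2: 1.0.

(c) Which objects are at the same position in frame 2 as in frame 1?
none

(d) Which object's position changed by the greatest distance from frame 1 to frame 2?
the orange star

(moved 3.8; next 3.2)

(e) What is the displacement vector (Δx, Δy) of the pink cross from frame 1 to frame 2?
(-1.6, 0.0)

The pink cross was at (3.7, 4.8) in frame 1 and (2.1, 4.8) in frame 2.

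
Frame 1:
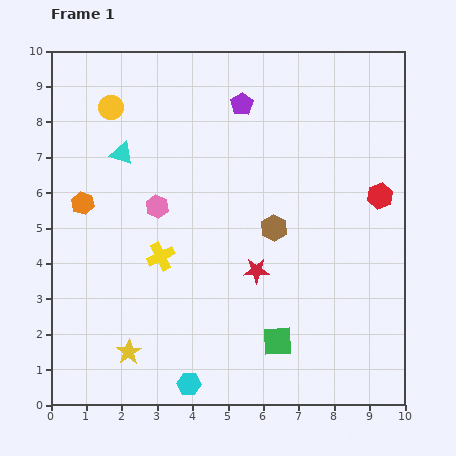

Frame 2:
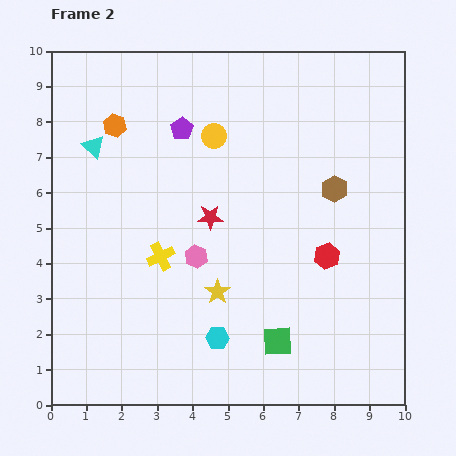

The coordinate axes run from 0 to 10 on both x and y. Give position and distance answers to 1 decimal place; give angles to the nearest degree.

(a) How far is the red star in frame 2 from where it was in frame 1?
2.0

The red star moved from (5.8, 3.8) to (4.5, 5.3), a distance of √(1.3² + 1.5²) ≈ 2.0.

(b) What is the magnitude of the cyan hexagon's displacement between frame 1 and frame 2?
1.5

The cyan hexagon moved from (3.9, 0.6) to (4.7, 1.9), a distance of √(0.8² + 1.3²) ≈ 1.5.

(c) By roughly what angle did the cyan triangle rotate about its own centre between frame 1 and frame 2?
25° clockwise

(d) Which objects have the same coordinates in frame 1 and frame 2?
the yellow cross, the green square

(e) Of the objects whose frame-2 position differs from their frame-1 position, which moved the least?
the cyan triangle

(moved 0.8)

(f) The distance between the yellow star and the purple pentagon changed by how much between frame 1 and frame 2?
-3.0

Distance in frame 1: 7.7. Distance in frame 2: 4.7.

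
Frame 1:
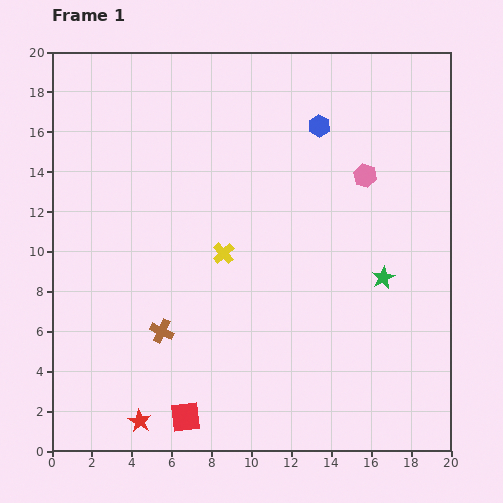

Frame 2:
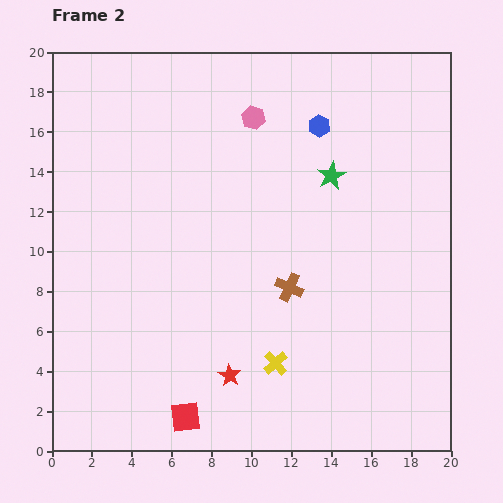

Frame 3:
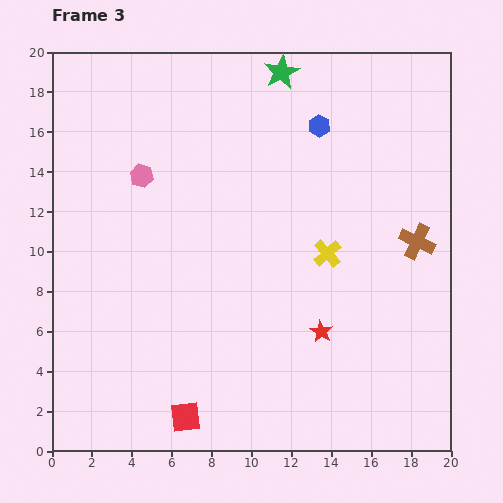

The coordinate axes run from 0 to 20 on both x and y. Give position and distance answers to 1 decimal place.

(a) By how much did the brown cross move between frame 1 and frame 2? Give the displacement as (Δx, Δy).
(6.4, 2.2)

The brown cross was at (5.5, 6.0) in frame 1 and (11.9, 8.2) in frame 2.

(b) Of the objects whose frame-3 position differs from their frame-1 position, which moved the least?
the yellow cross

(moved 5.2)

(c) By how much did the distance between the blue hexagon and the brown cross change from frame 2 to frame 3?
-0.6

Distance in frame 2: 8.2. Distance in frame 3: 7.6.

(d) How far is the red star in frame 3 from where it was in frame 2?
5.1

The red star moved from (8.9, 3.8) to (13.5, 6.0), a distance of √(4.6² + 2.2²) ≈ 5.1.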